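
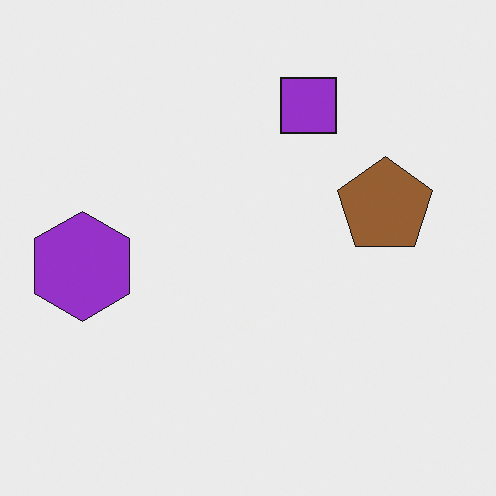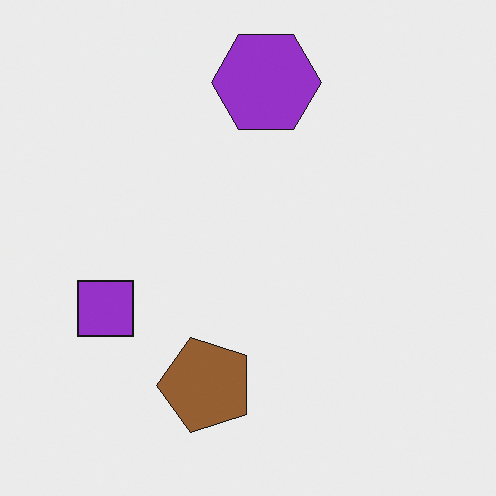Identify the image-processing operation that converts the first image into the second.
The second image is the first transposed (reflected across the top-left ↔ bottom-right diagonal).

Shapes have swapped their row and column positions — what was in the top-right is now in the bottom-left — a diagonal reflection.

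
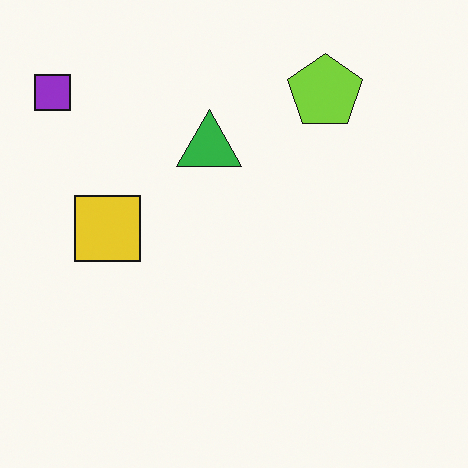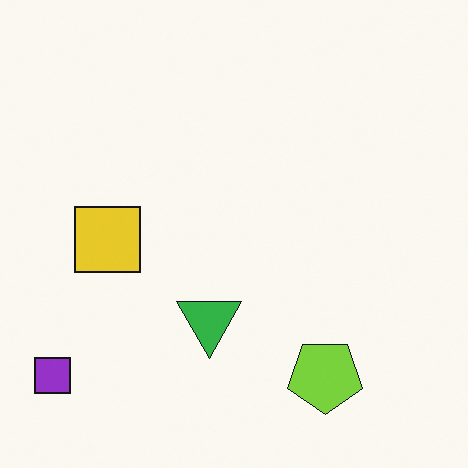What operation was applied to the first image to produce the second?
The transformation is: flipped vertically (top ↔ bottom).

The purple square is in the top-left of the first image and the bottom-left of the second — shapes on opposite sides of the horizontal midline have swapped in a mirror flip.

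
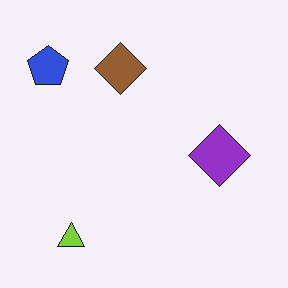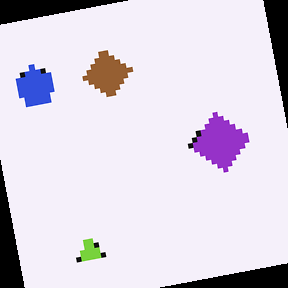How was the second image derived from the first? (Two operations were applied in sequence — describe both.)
The image was mildly pixelated, then rotated counter-clockwise by a slight angle.

Shapes are reduced to large square blocks; fine edges and outlines are lost — a downscale-then-upscale (mosaic) effect. Every shape is tilted by the same angle and the image corners show triangular fill wedges — a whole-image rotation by a non-right angle.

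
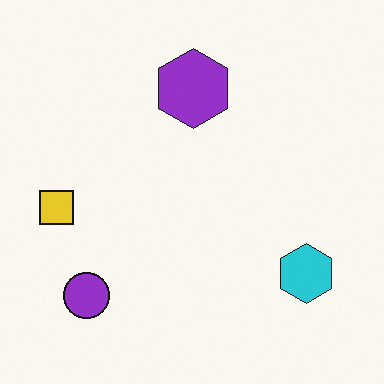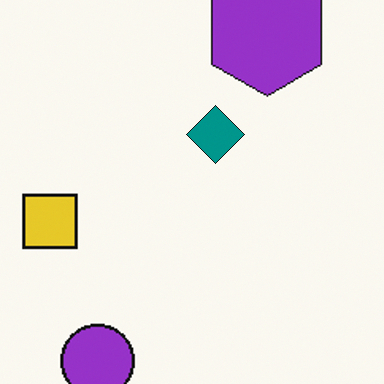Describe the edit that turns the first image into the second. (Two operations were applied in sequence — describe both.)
This is the original image cropped slightly and scaled back up, then overlaid with an additional teal diamond.

The visible shapes are larger and the field of view is narrower; shapes near the original edges may be partly or wholly outside the frame — a crop-and-rescale. A teal diamond appears in the second image that is absent from the first.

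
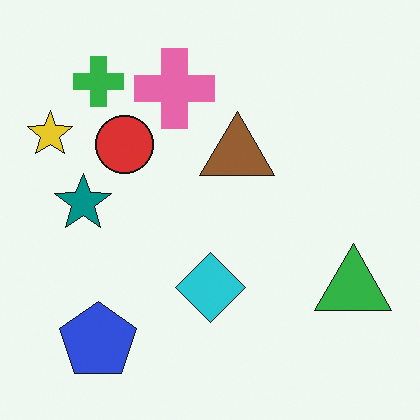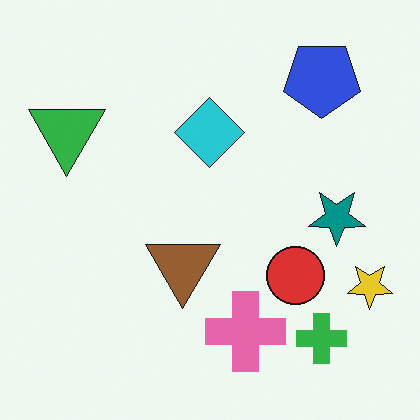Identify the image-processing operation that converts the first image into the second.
The second image is the first rotated 180°.

The yellow star sits in the top-left of the first image and the bottom-right of the second — consistent with a whole-image 180° rotation.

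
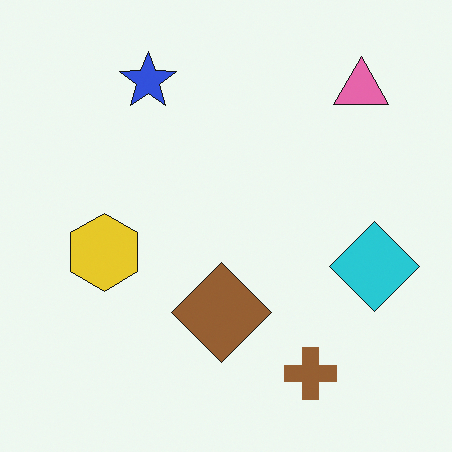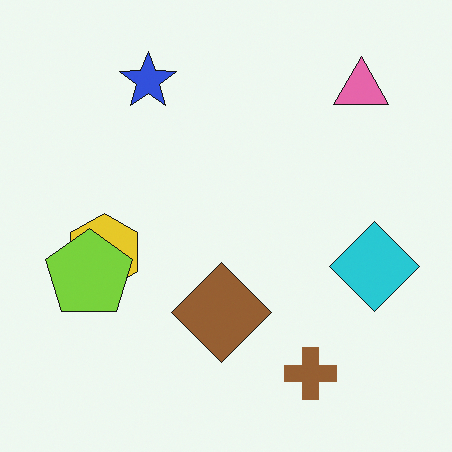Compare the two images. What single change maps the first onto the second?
It was overlaid with an additional lime pentagon.

A lime pentagon appears in the second image that is absent from the first.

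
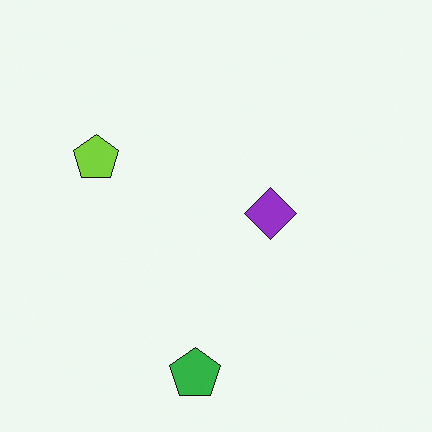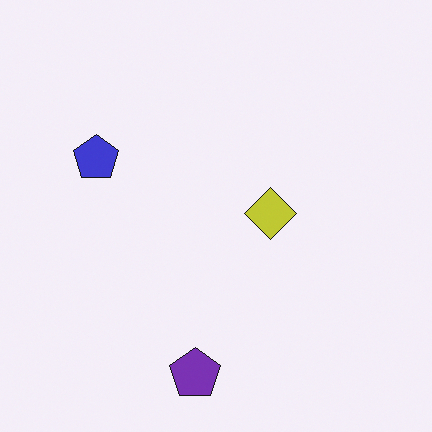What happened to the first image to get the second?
The transformation is: hue-shifted through roughly a third of the color wheel.

Every shape's color has rotated by the same amount around the hue wheel — a uniform hue shift.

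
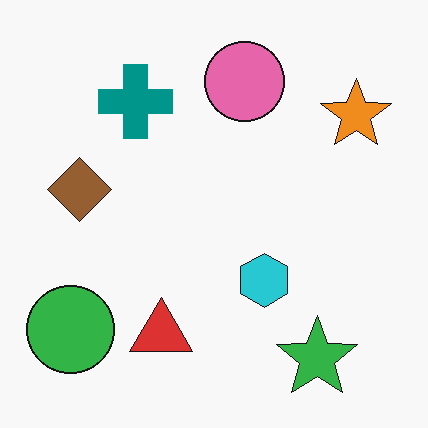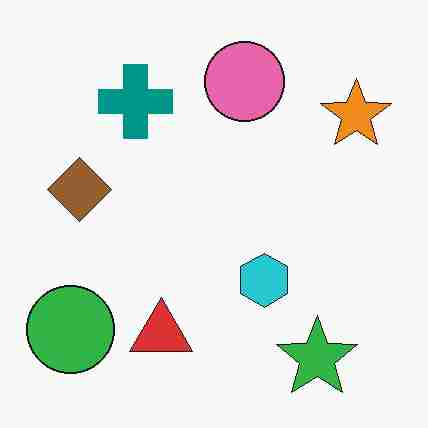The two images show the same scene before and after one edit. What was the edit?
This is the original image degraded with heavy JPEG compression.

Blocky 8×8 compression artifacts appear around shape edges and the flat background shows ringing — characteristic JPEG degradation.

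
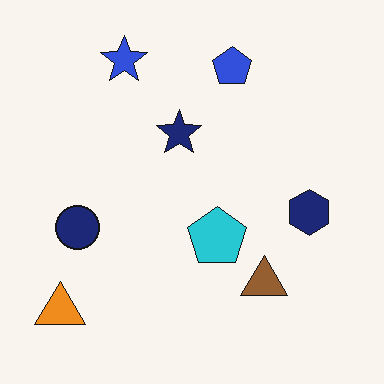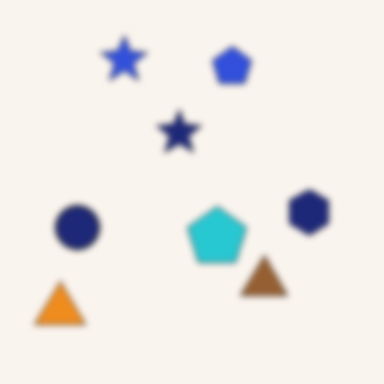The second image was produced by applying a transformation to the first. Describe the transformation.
The image was moderately blurred.

Shape edges and outlines are uniformly softened across the whole image.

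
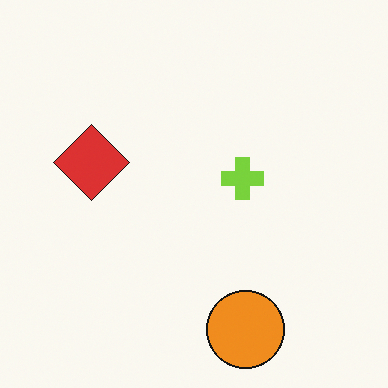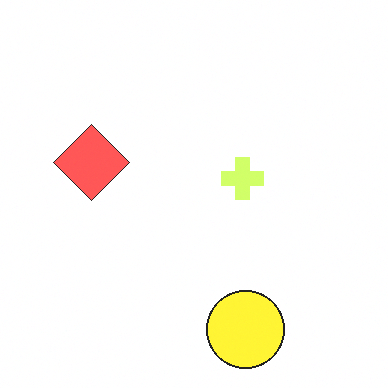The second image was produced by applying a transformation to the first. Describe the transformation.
The transformation is: noticeably brightened.

Every pixel — background and shapes alike — is uniformly brightened.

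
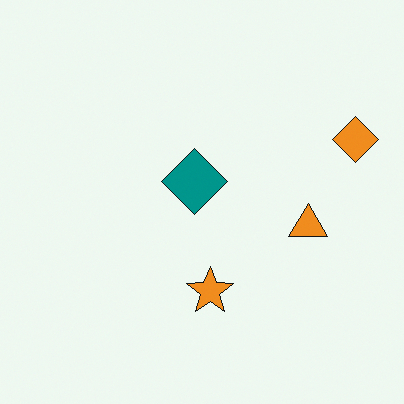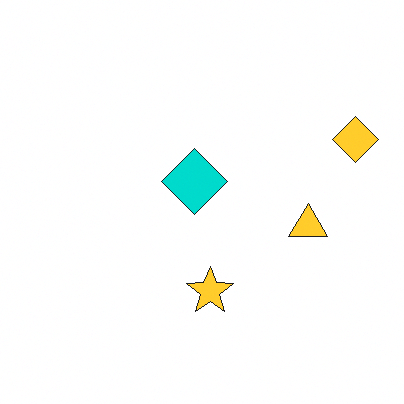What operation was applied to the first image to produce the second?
This is the original image noticeably brightened.

Every pixel — background and shapes alike — is uniformly brightened.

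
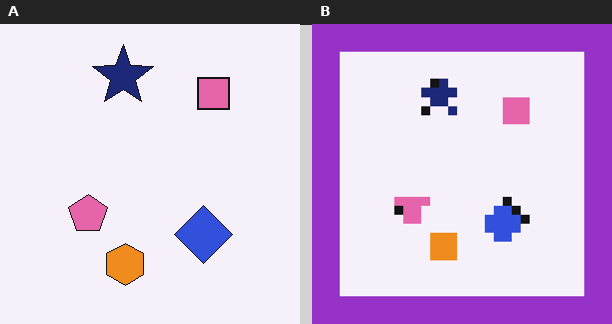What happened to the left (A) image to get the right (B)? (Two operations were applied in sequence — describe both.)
The right (B) image is the left (A) coarsely pixelated, then framed with a purple border.

Shapes are reduced to large square blocks; fine edges and outlines are lost — a downscale-then-upscale (mosaic) effect. A solid purple frame runs around the edge of the right (B) image, with the content slightly shrunk inside it.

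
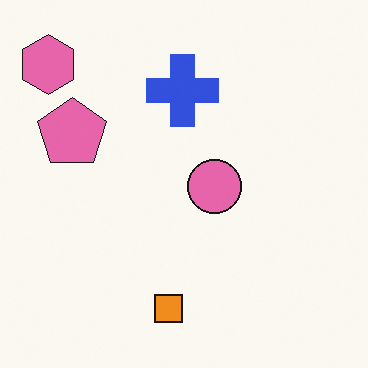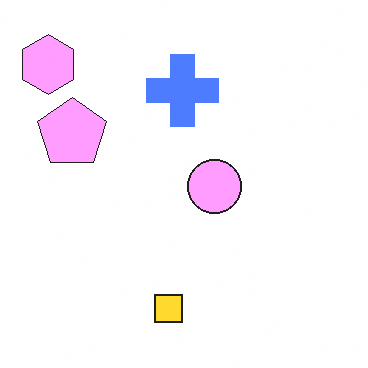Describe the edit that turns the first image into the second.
It was brightened a lot.

Every pixel — background and shapes alike — is uniformly brightened.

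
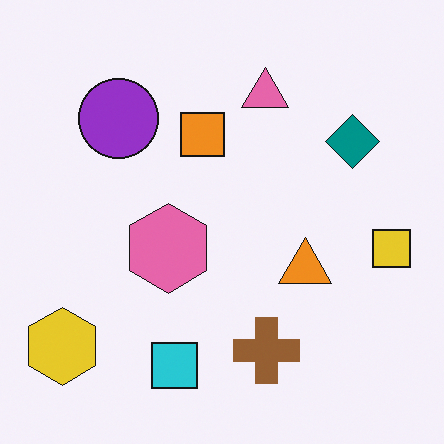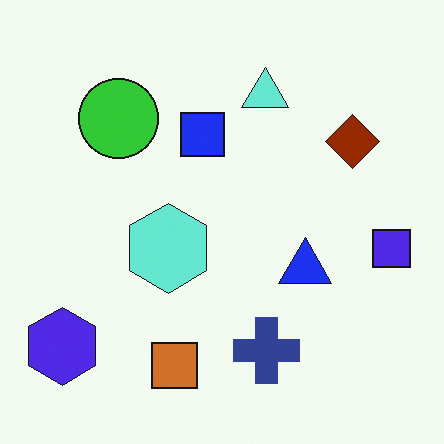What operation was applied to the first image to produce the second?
This is the original image hue-shifted by a large amount.

Every shape's color has rotated by the same amount around the hue wheel — a uniform hue shift.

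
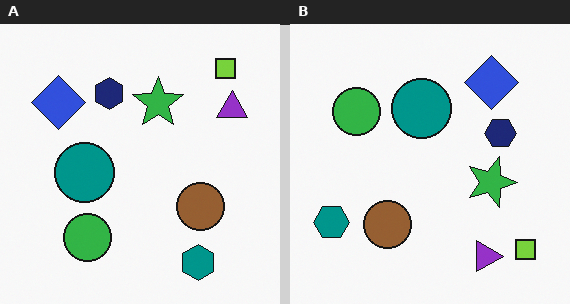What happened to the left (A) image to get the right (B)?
The right (B) image is the left (A) rotated 90° clockwise.

The lime square sits in the top-right of the left (A) image and the bottom-right of the right (B) — consistent with a whole-image 90° clockwise rotation.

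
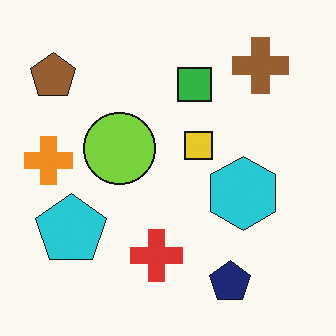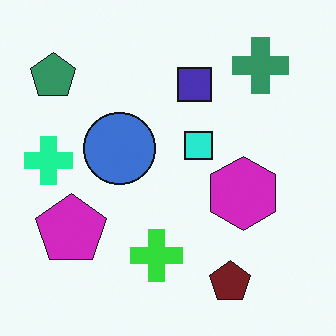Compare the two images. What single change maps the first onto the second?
The image was hue-shifted through roughly a third of the color wheel.

Every shape's color has rotated by the same amount around the hue wheel — a uniform hue shift.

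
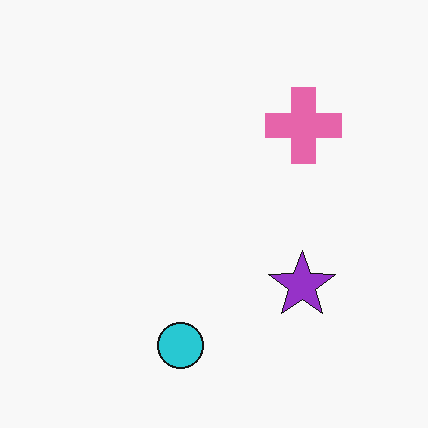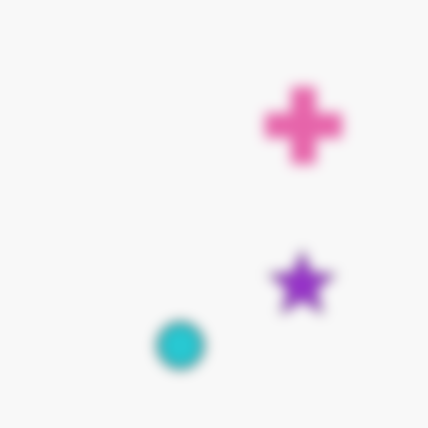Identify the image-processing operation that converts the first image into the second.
This is the original image strongly gaussian-blurred.

Shape edges and outlines are uniformly softened across the whole image.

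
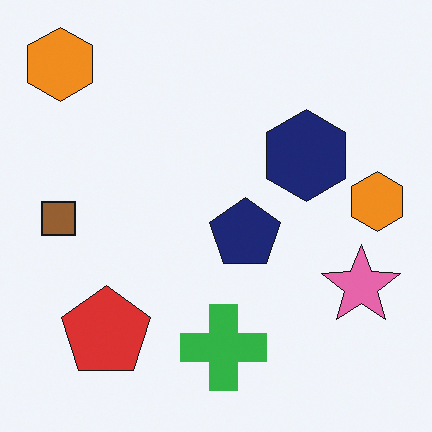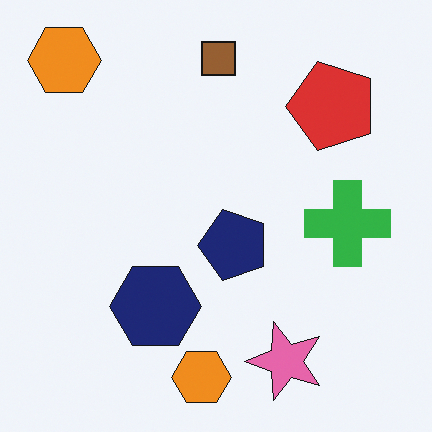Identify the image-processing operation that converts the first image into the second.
This is the original image transposed (reflected across the top-left ↔ bottom-right diagonal).

Shapes have swapped their row and column positions — what was in the top-right is now in the bottom-left — a diagonal reflection.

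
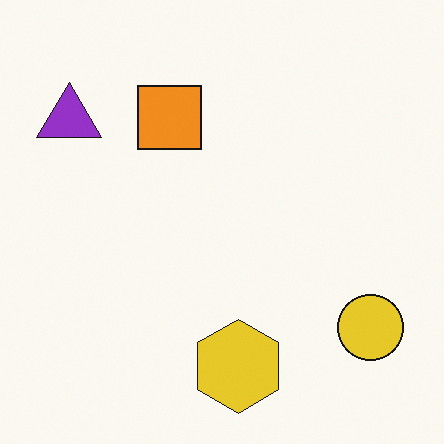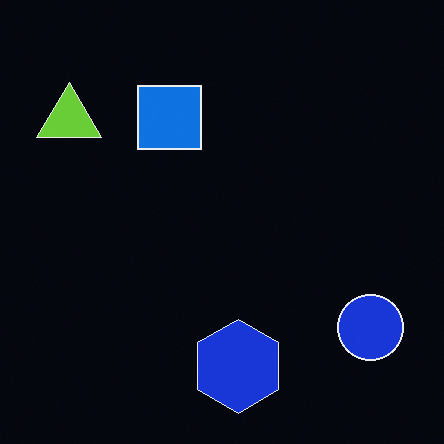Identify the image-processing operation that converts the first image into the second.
The transformation is: color-inverted (negative).

The light background has become dark and every shape's color is its complement — a photographic negative.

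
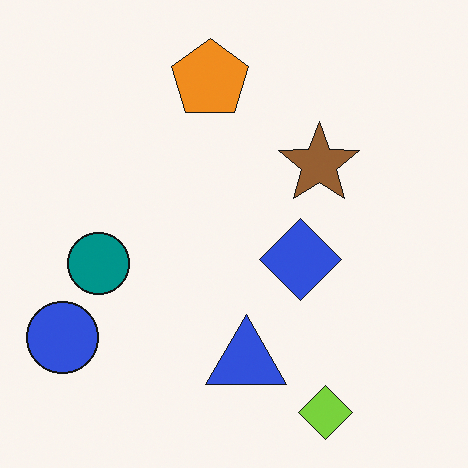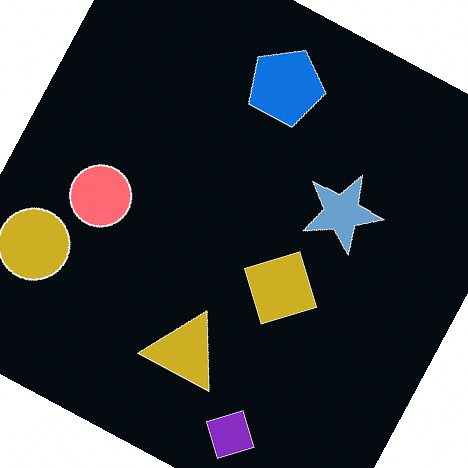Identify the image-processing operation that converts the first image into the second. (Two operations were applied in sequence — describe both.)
Rotated clockwise by a moderate amount, then color-inverted (negative).

Every shape is tilted by the same angle and the image corners show triangular fill wedges — a whole-image rotation by a non-right angle. The light background has become dark and every shape's color is its complement — a photographic negative.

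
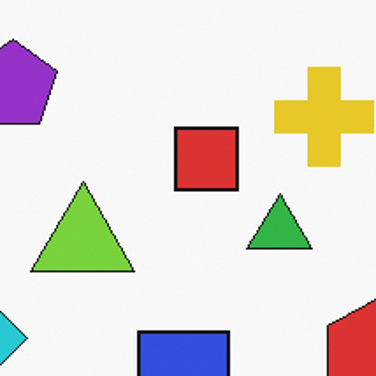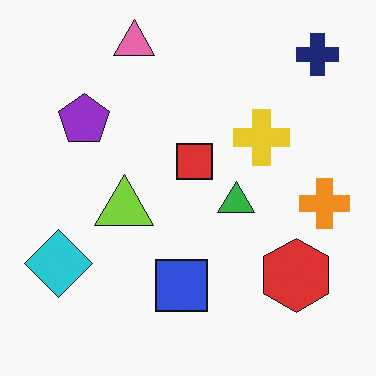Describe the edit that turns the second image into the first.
It was cropped to a noticeably smaller region and rescaled.

The visible shapes are larger and the field of view is narrower; shapes near the original edges may be partly or wholly outside the frame — a crop-and-rescale.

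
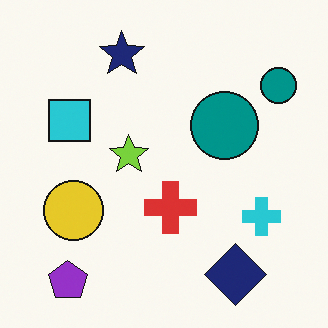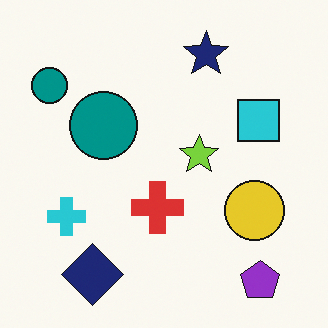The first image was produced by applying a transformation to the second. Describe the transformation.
This is the original image flipped horizontally (left ↔ right).

The cyan cross is in the left of the second image and the right of the first — shapes on opposite sides of the vertical midline have swapped in a mirror flip.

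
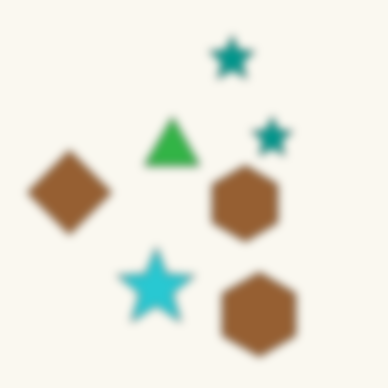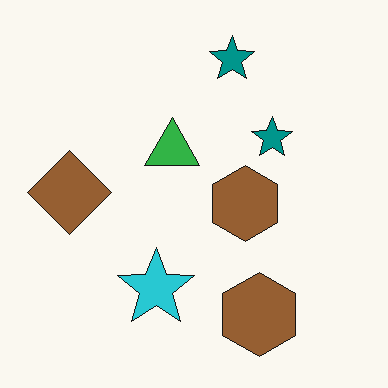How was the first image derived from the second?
The first image is the second noticeably gaussian-blurred.

Shape edges and outlines are uniformly softened across the whole image.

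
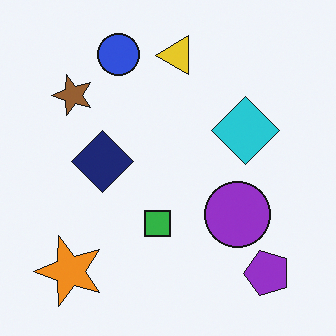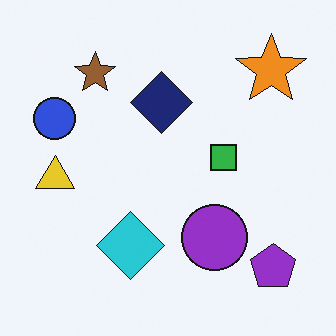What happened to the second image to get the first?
Transposed (reflected across the top-left ↔ bottom-right diagonal).

Shapes have swapped their row and column positions — what was in the top-right is now in the bottom-left — a diagonal reflection.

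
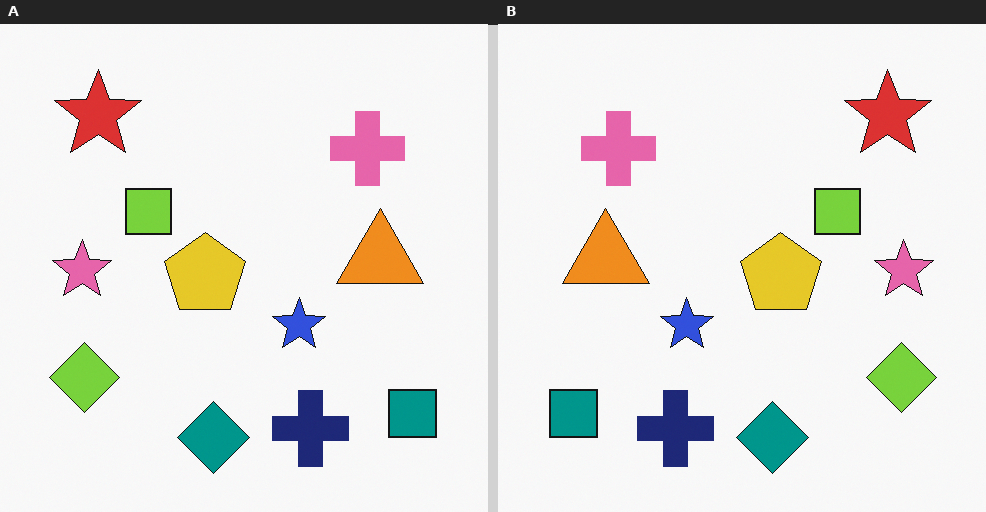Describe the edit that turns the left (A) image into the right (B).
The image was flipped horizontally (left ↔ right).

The teal square is in the bottom-right of the left (A) image and the bottom-left of the right (B) — shapes on opposite sides of the vertical midline have swapped in a mirror flip.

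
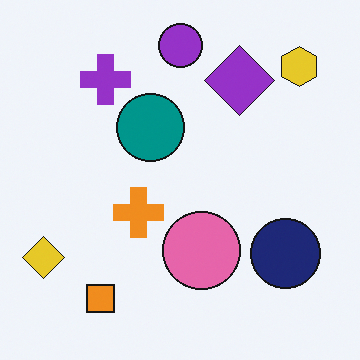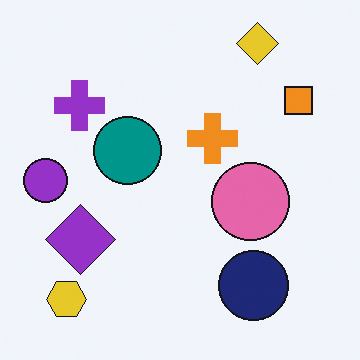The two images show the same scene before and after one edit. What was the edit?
The second image is the first transposed (reflected across the top-left ↔ bottom-right diagonal).

Shapes have swapped their row and column positions — what was in the top-right is now in the bottom-left — a diagonal reflection.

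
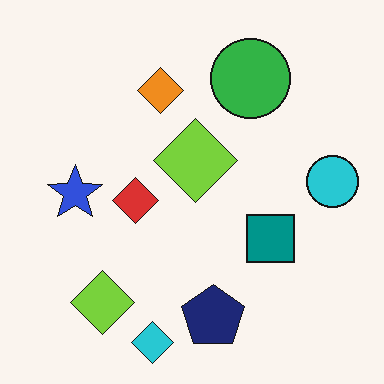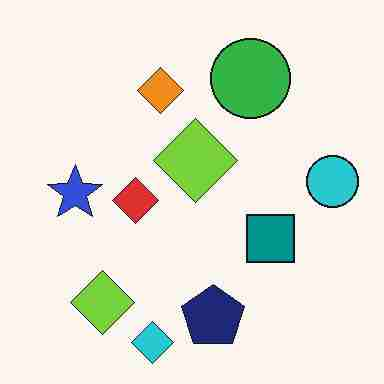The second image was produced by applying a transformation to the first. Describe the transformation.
The image was heavily JPEG-compressed with obvious blocking artifacts.

Blocky 8×8 compression artifacts appear around shape edges and the flat background shows ringing — characteristic JPEG degradation.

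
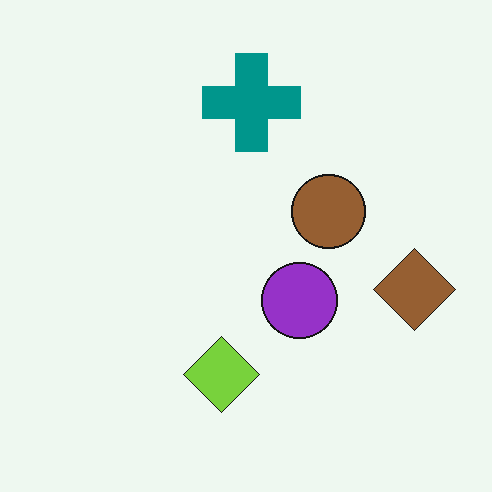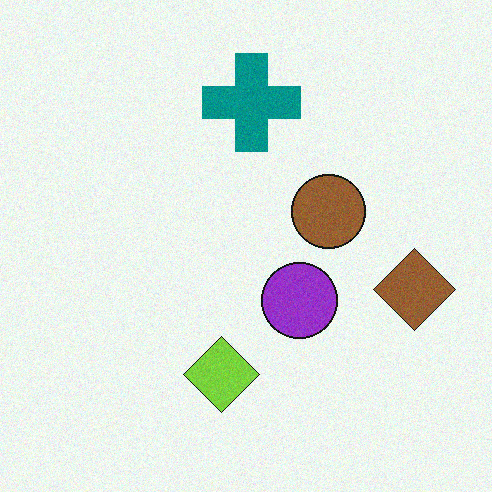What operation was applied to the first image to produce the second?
The transformation is: degraded with subtle gaussian noise.

Random speckle covers the whole image, including the flat background.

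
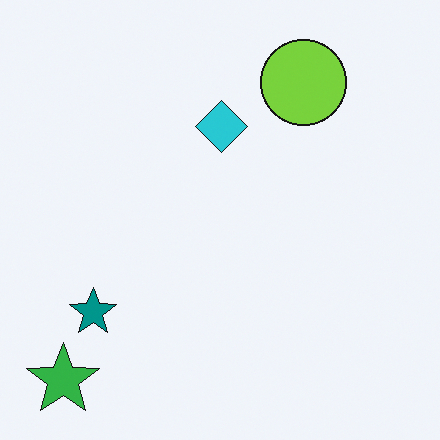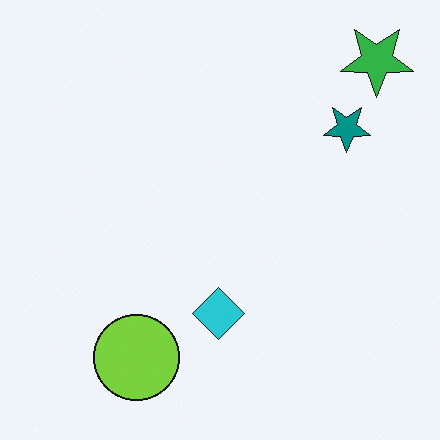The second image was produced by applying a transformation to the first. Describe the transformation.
The second image is the first rotated 180°.

The green star sits in the bottom-left of the first image and the top-right of the second — consistent with a whole-image 180° rotation.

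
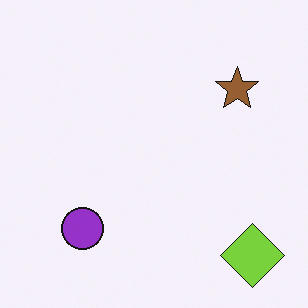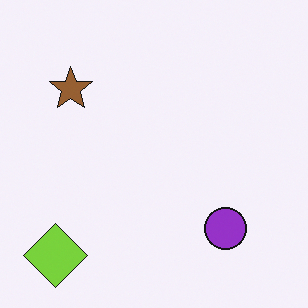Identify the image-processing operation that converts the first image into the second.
This is the original image flipped horizontally (left ↔ right).

The lime diamond is in the bottom-right of the first image and the bottom-left of the second — shapes on opposite sides of the vertical midline have swapped in a mirror flip.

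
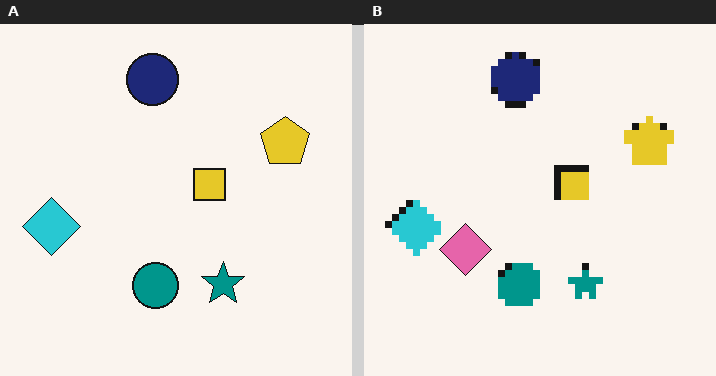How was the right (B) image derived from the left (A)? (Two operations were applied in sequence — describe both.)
This is the original image pixelated into visible square blocks, then overlaid with an additional pink diamond.

Shapes are reduced to large square blocks; fine edges and outlines are lost — a downscale-then-upscale (mosaic) effect. A pink diamond appears in the right (B) image that is absent from the left (A).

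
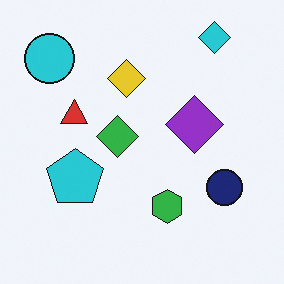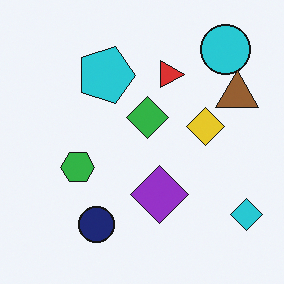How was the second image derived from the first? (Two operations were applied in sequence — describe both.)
This is the original image rotated 90° clockwise, then overlaid with an additional brown triangle.

The cyan diamond sits in the top-right of the first image and the bottom-right of the second — consistent with a whole-image 90° clockwise rotation. A brown triangle appears in the second image that is absent from the first.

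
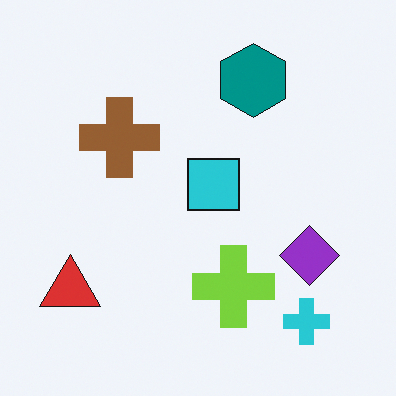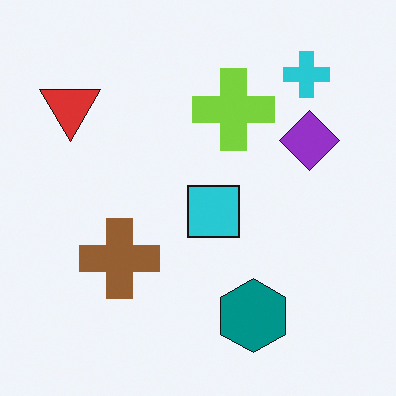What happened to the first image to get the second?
This is the original image flipped vertically (top ↔ bottom).

The cyan cross is in the bottom-right of the first image and the top-right of the second — shapes on opposite sides of the horizontal midline have swapped in a mirror flip.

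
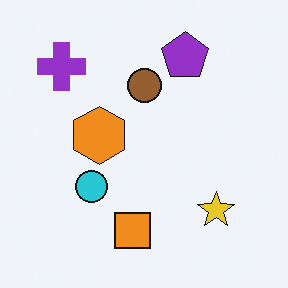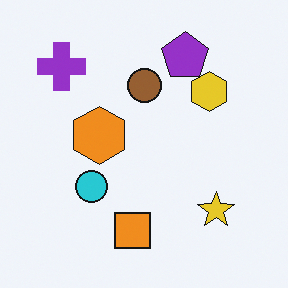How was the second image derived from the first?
Overlaid with an additional yellow hexagon.

A yellow hexagon appears in the second image that is absent from the first.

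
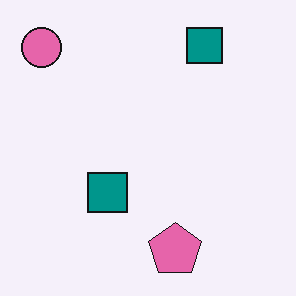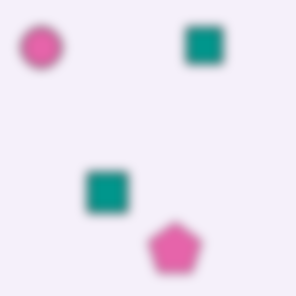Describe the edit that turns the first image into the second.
The image was strongly gaussian-blurred.

Shape edges and outlines are uniformly softened across the whole image.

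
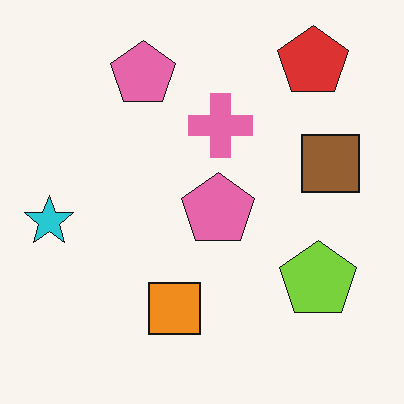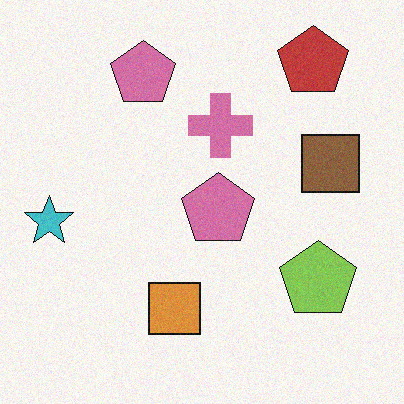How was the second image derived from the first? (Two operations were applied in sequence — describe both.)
It was slightly desaturated, then degraded with subtle gaussian noise.

All colors are more muted and greyish — a global saturation change. Random speckle covers the whole image, including the flat background.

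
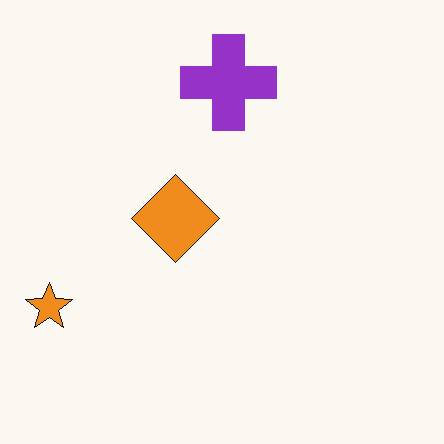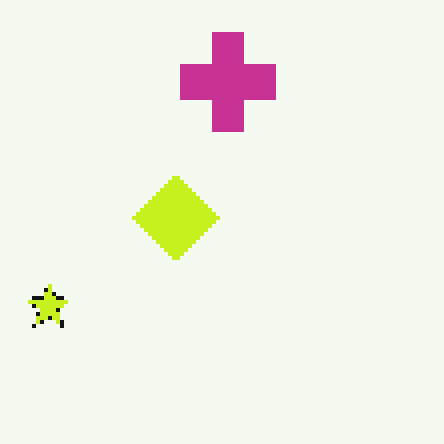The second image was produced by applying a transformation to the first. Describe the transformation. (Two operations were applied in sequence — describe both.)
Hue-shifted slightly, then mildly pixelated.

Every shape's color has rotated by the same amount around the hue wheel — a uniform hue shift. Shapes are reduced to large square blocks; fine edges and outlines are lost — a downscale-then-upscale (mosaic) effect.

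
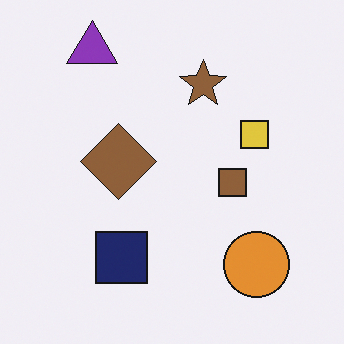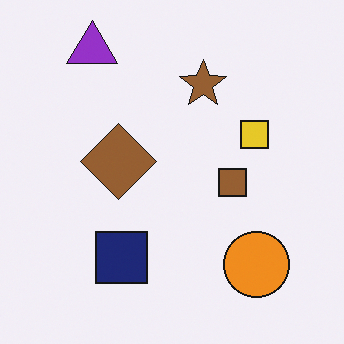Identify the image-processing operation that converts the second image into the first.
Slightly desaturated.

All colors are more muted and greyish — a global saturation change.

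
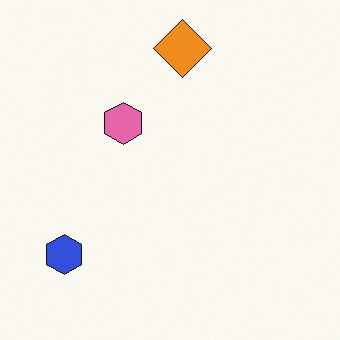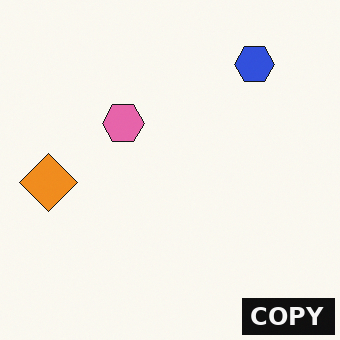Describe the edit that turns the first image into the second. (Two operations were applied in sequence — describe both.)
Transposed (reflected across the top-left ↔ bottom-right diagonal), then watermarked with the text "COPY" in the lower-right corner.

Shapes have swapped their row and column positions — what was in the top-right is now in the bottom-left — a diagonal reflection. A dark label reading "COPY" appears in the lower-right corner.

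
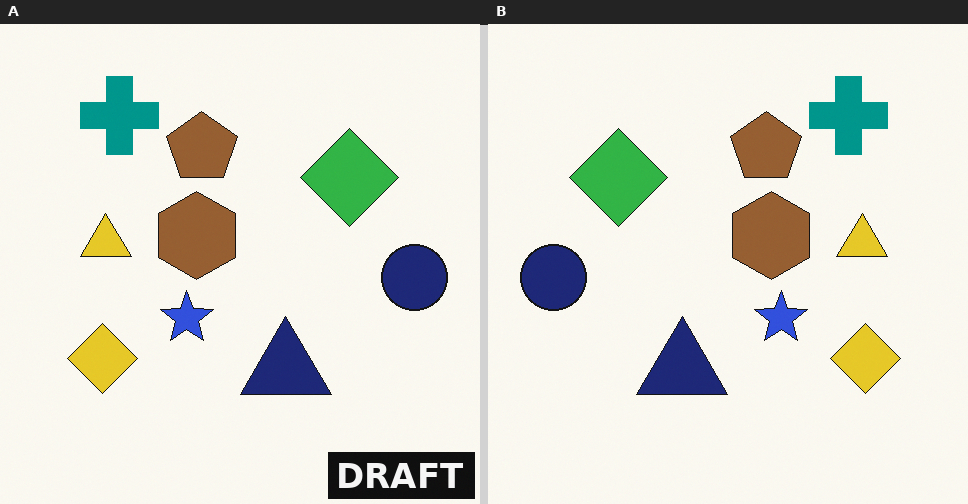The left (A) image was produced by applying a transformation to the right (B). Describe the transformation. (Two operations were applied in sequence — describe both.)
It was flipped horizontally (left ↔ right), then watermarked with the text "DRAFT" in the lower-right corner.

The navy circle is in the left of the right (B) image and the right of the left (A) — shapes on opposite sides of the vertical midline have swapped in a mirror flip. A dark label reading "DRAFT" appears in the lower-right corner.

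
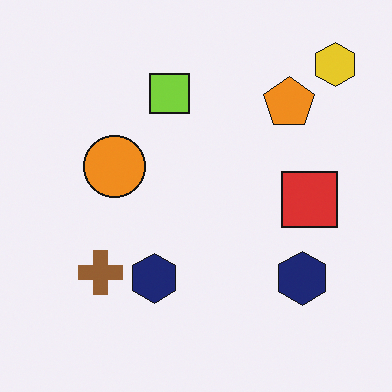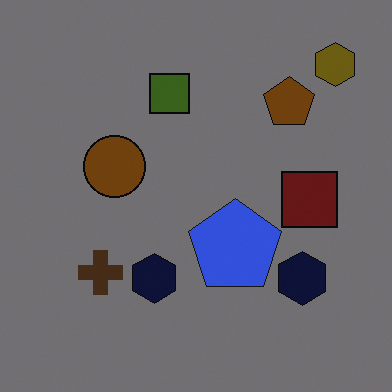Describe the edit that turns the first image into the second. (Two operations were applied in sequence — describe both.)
The second image is the first substantially darkened, then overlaid with an additional blue pentagon.

Every pixel — background and shapes alike — is uniformly darkened. A blue pentagon appears in the second image that is absent from the first.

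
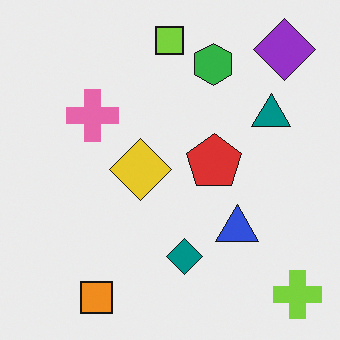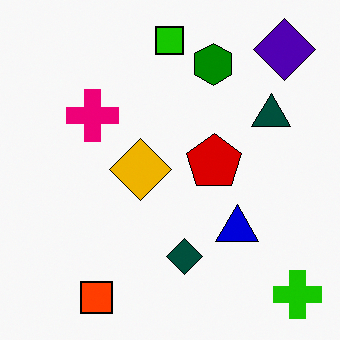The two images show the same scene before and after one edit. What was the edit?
Given much higher contrast.

Tones are pushed away from mid-grey across the whole image — a global contrast change.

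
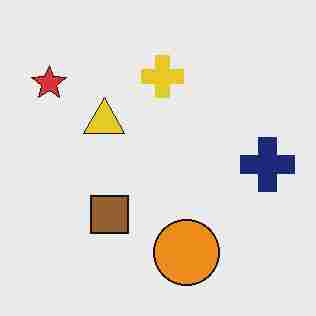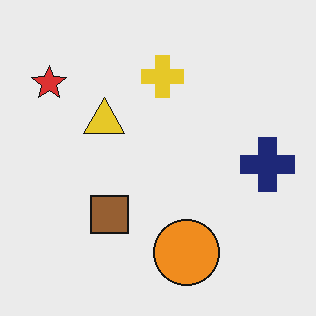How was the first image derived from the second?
The transformation is: heavily JPEG-compressed with obvious blocking artifacts.

Blocky 8×8 compression artifacts appear around shape edges and the flat background shows ringing — characteristic JPEG degradation.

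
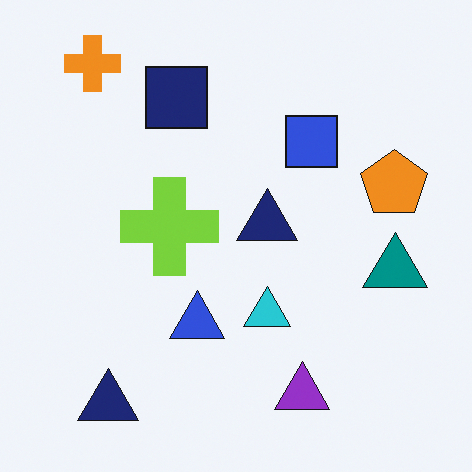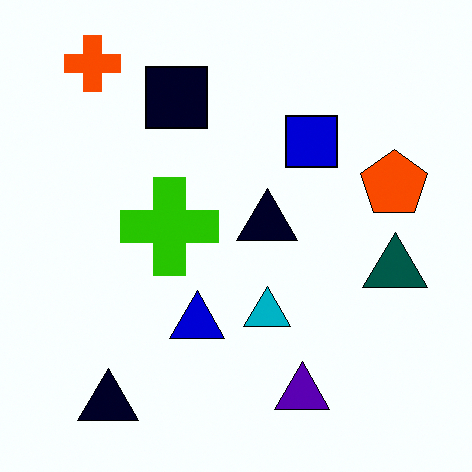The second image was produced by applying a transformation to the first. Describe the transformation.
Boosted in contrast.

Tones are pushed away from mid-grey across the whole image — a global contrast change.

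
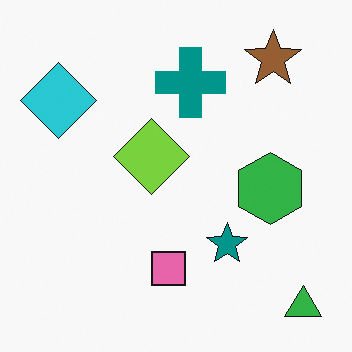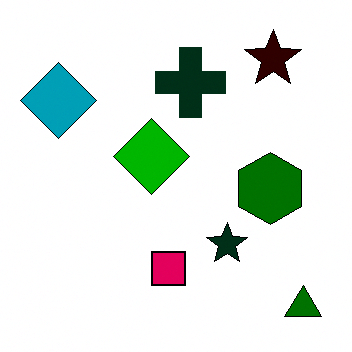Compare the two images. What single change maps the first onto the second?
The second image is the first given much higher contrast.

Tones are pushed away from mid-grey across the whole image — a global contrast change.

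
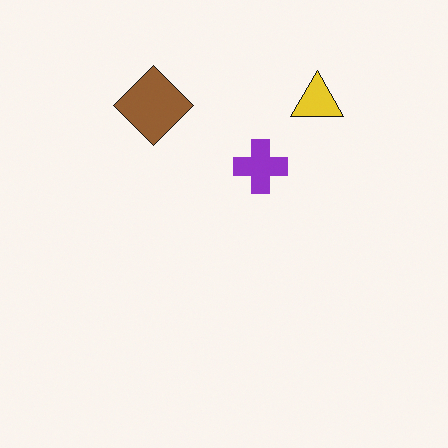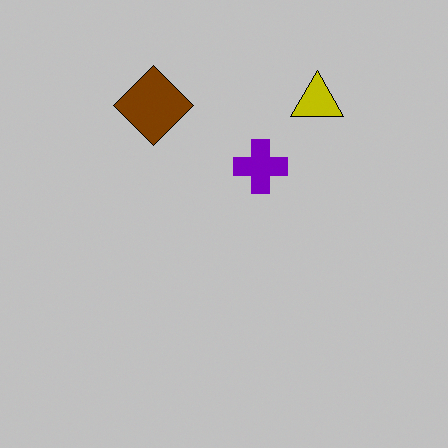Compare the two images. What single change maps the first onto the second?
This is the original image heavily posterized to just a handful of flat colors.

Each flat color has snapped to a coarser quantized level — most visibly, the near-white background has dropped to a flat grey.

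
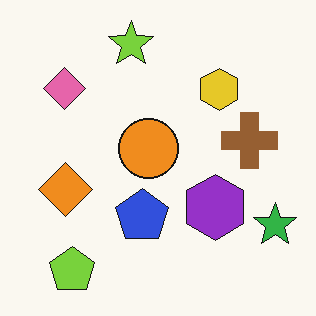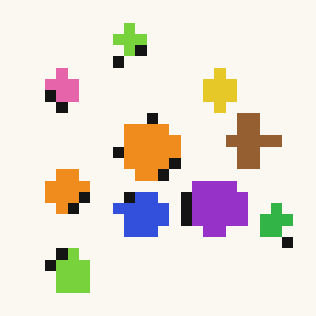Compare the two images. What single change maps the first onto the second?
Coarsely pixelated.

Shapes are reduced to large square blocks; fine edges and outlines are lost — a downscale-then-upscale (mosaic) effect.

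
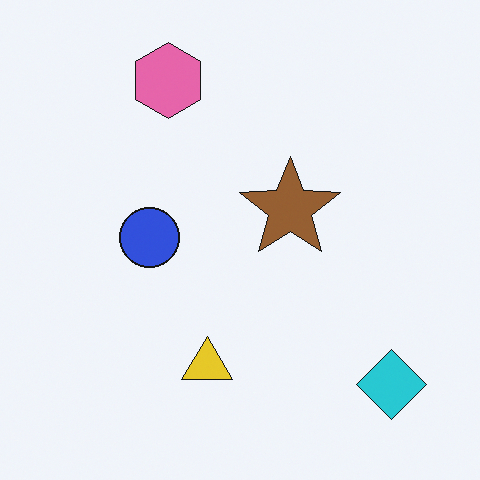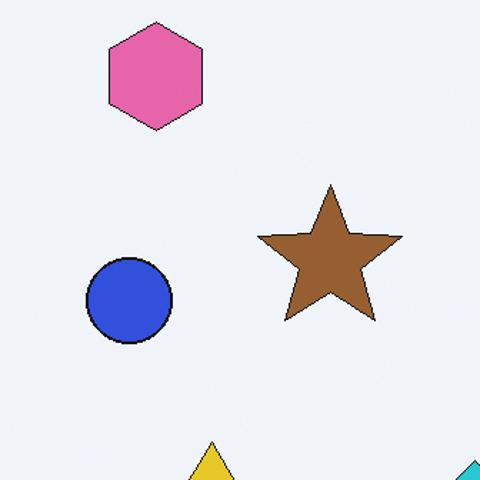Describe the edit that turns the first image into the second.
Cropped to a modestly smaller region and rescaled.

The visible shapes are larger and the field of view is narrower; shapes near the original edges may be partly or wholly outside the frame — a crop-and-rescale.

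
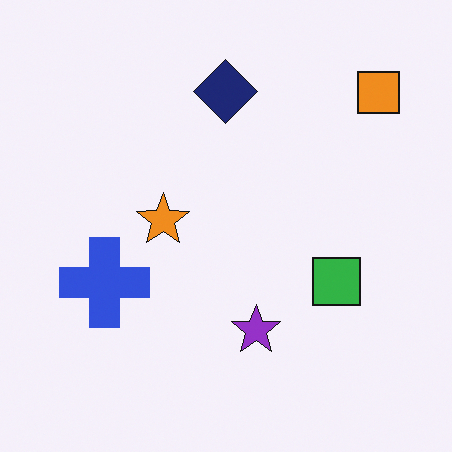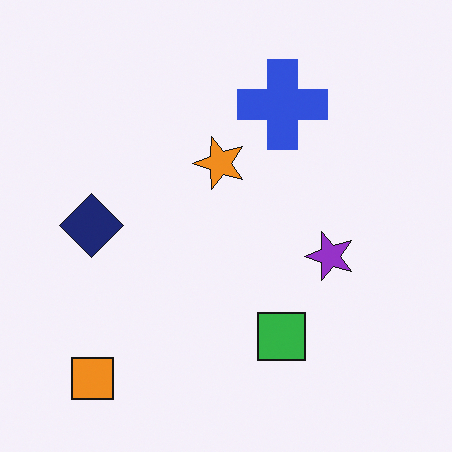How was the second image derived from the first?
The transformation is: transposed (reflected across the top-left ↔ bottom-right diagonal).

Shapes have swapped their row and column positions — what was in the top-right is now in the bottom-left — a diagonal reflection.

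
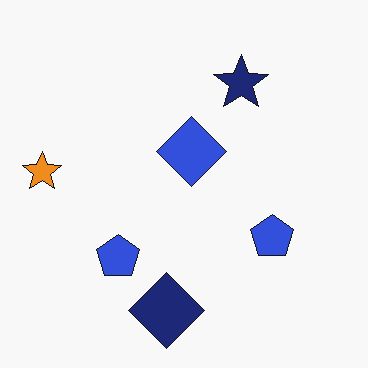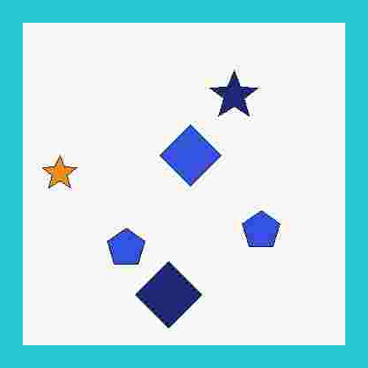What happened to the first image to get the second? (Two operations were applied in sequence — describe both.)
It was degraded with heavy JPEG compression, then framed with a cyan border.

Blocky 8×8 compression artifacts appear around shape edges and the flat background shows ringing — characteristic JPEG degradation. A solid cyan frame runs around the edge of the second image, with the content slightly shrunk inside it.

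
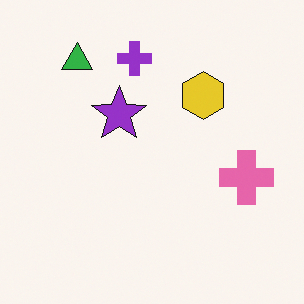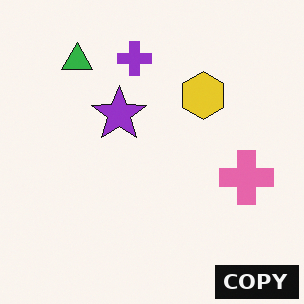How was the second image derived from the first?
This is the original image watermarked with the text "COPY" in the lower-right corner.

A dark label reading "COPY" appears in the lower-right corner.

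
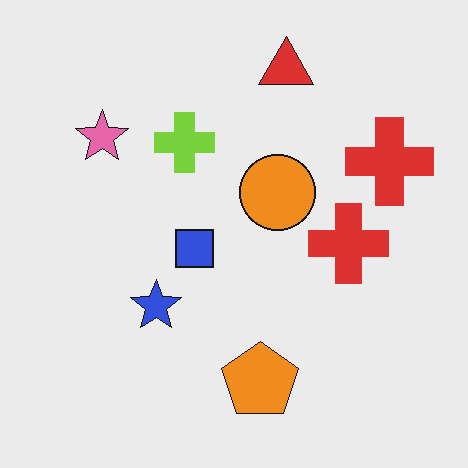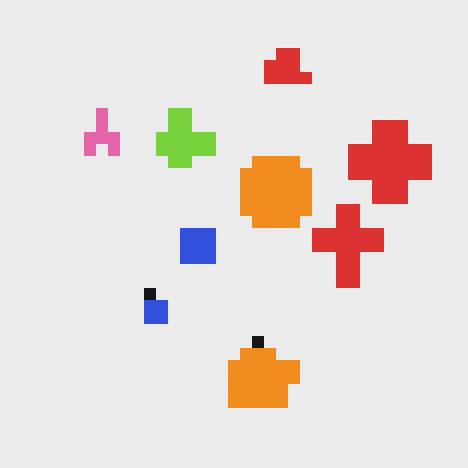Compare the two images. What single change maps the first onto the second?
It was heavily pixelated into large blocks.

Shapes are reduced to large square blocks; fine edges and outlines are lost — a downscale-then-upscale (mosaic) effect.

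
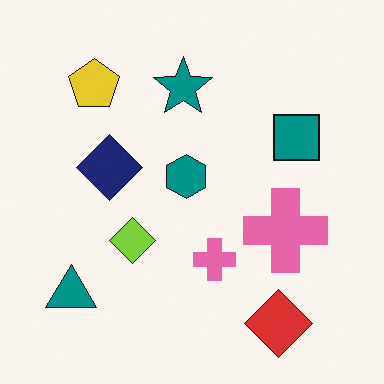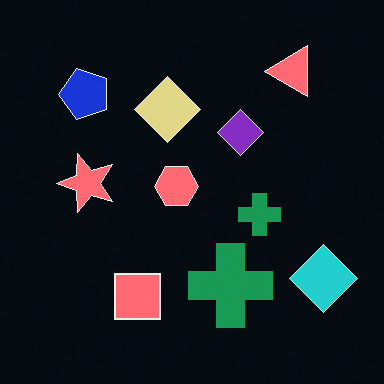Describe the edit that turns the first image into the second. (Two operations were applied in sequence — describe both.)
It was color-inverted (negative), then transposed (reflected across the top-left ↔ bottom-right diagonal).

The light background has become dark and every shape's color is its complement — a photographic negative. Shapes have swapped their row and column positions — what was in the top-right is now in the bottom-left — a diagonal reflection.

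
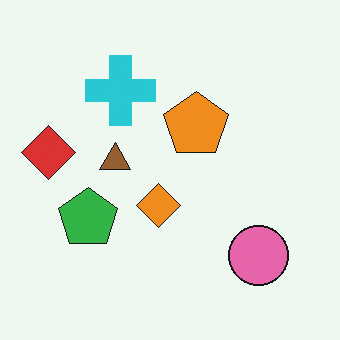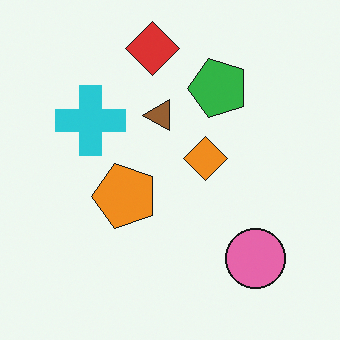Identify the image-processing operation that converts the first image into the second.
The second image is the first transposed (reflected across the top-left ↔ bottom-right diagonal).

Shapes have swapped their row and column positions — what was in the top-right is now in the bottom-left — a diagonal reflection.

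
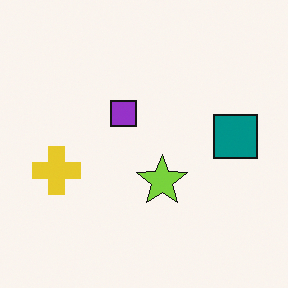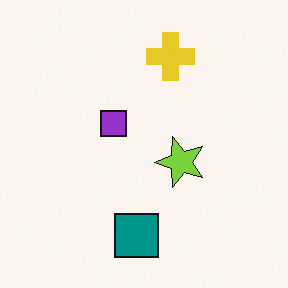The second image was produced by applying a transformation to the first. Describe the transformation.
The transformation is: transposed (reflected across the top-left ↔ bottom-right diagonal).

Shapes have swapped their row and column positions — what was in the top-right is now in the bottom-left — a diagonal reflection.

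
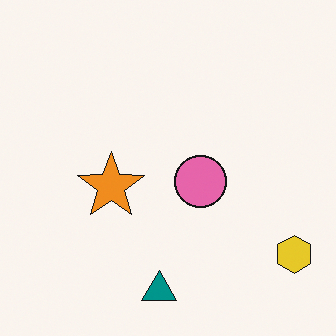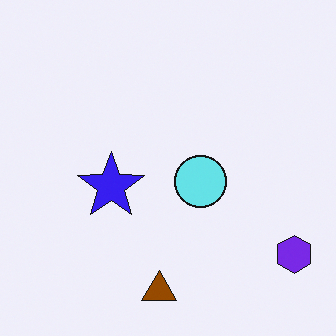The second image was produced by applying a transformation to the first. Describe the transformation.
The transformation is: hue-shifted by a large amount.

Every shape's color has rotated by the same amount around the hue wheel — a uniform hue shift.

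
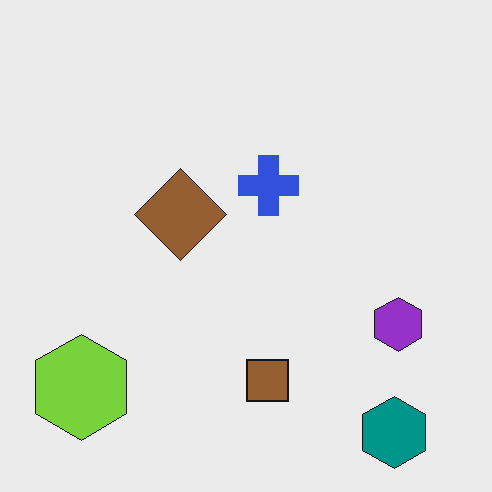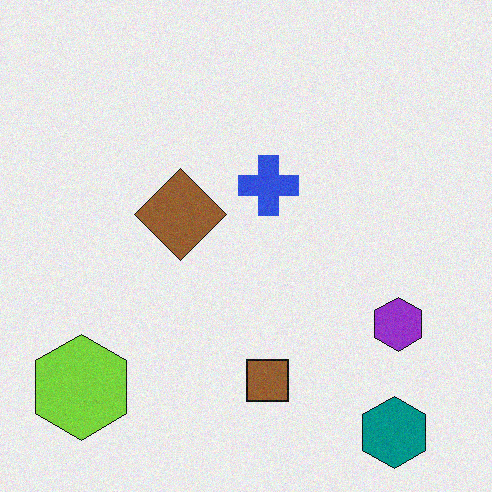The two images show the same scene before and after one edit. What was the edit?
Degraded with light additive noise.

Random speckle covers the whole image, including the flat background.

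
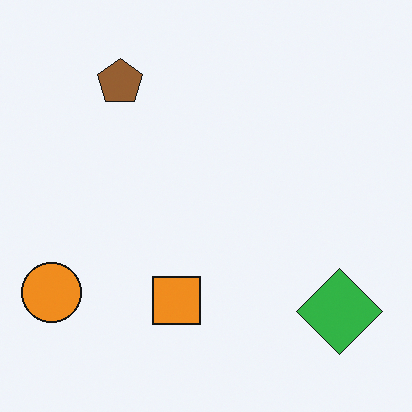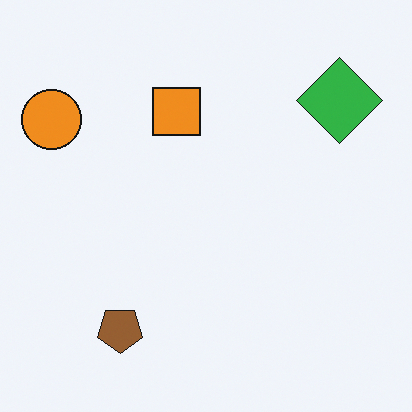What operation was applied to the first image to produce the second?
It was flipped vertically (top ↔ bottom).

The brown pentagon is in the top-left of the first image and the bottom-left of the second — shapes on opposite sides of the horizontal midline have swapped in a mirror flip.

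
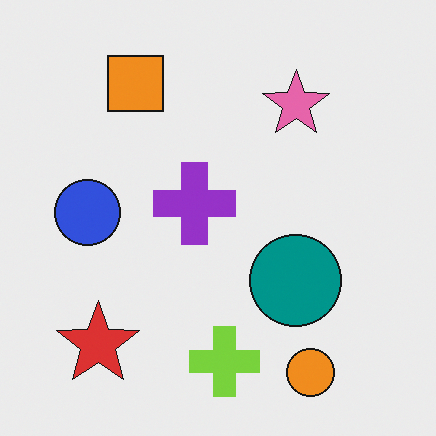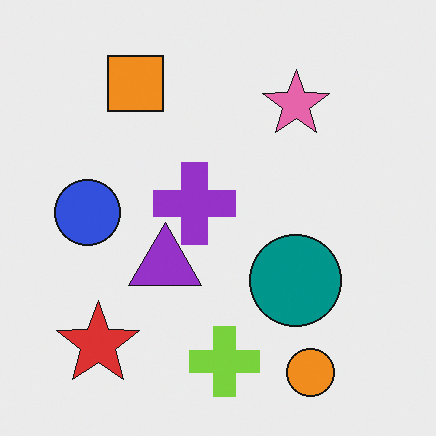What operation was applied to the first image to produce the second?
The second image is the first overlaid with an additional purple triangle.

A purple triangle appears in the second image that is absent from the first.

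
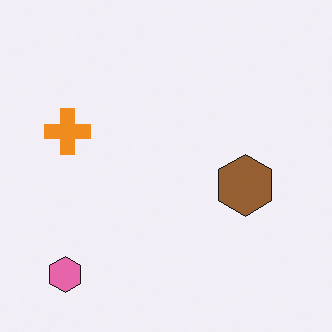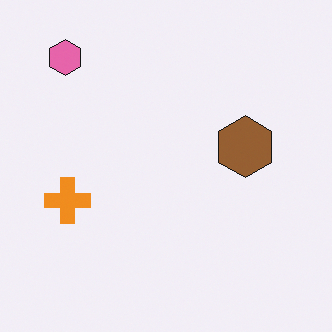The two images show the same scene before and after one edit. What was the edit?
This is the original image flipped vertically (top ↔ bottom).

The pink hexagon is in the bottom-left of the first image and the top-left of the second — shapes on opposite sides of the horizontal midline have swapped in a mirror flip.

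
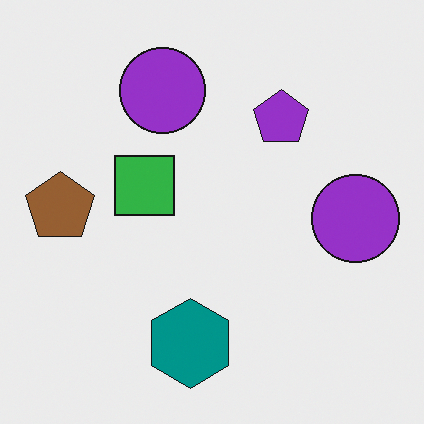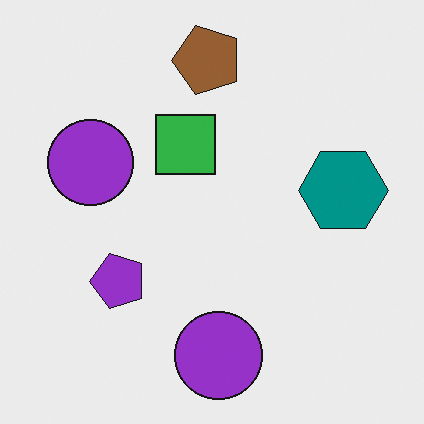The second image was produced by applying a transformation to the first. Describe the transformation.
The image was transposed (reflected across the top-left ↔ bottom-right diagonal).

Shapes have swapped their row and column positions — what was in the top-right is now in the bottom-left — a diagonal reflection.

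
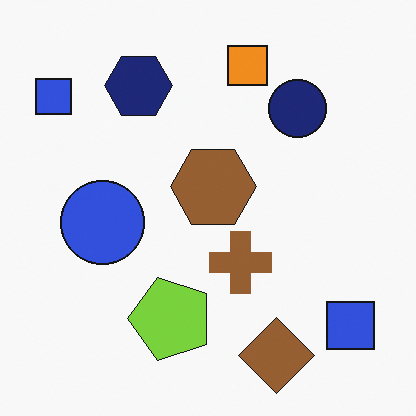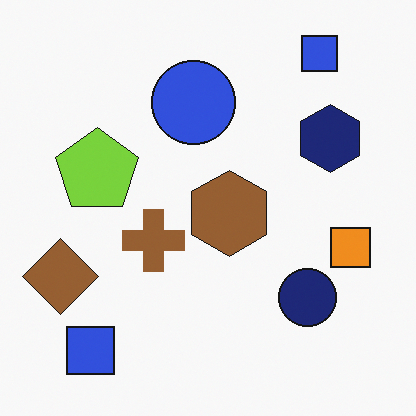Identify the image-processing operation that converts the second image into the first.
The transformation is: rotated 90° counter-clockwise.

The brown diamond sits in the left of the second image and the bottom of the first — consistent with a whole-image 90° counter-clockwise rotation.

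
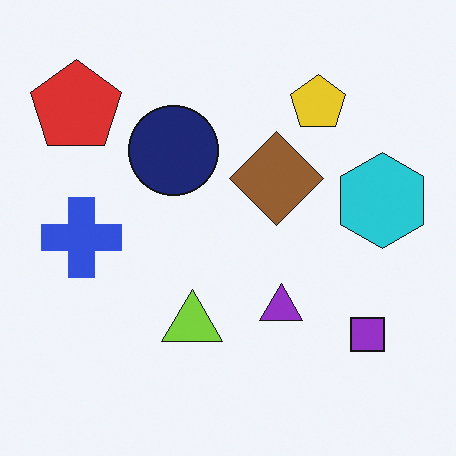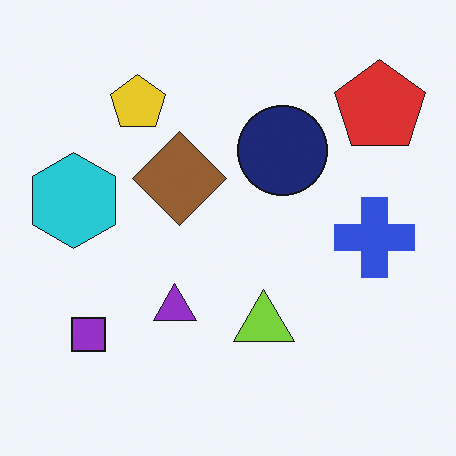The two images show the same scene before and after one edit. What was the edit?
The transformation is: flipped horizontally (left ↔ right).

The cyan hexagon is in the right of the first image and the left of the second — shapes on opposite sides of the vertical midline have swapped in a mirror flip.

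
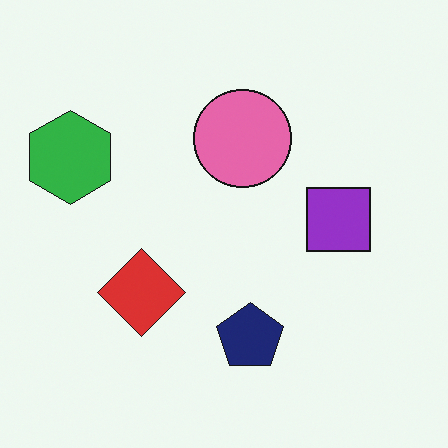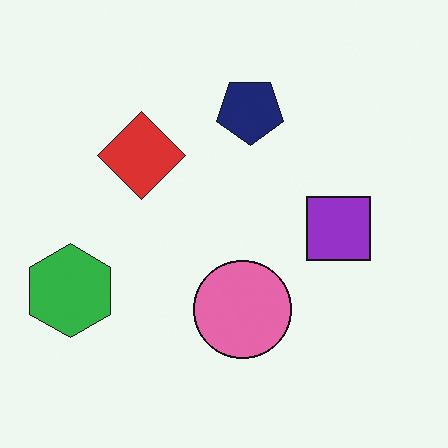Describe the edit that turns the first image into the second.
The image was flipped vertically (top ↔ bottom).

The navy pentagon is in the bottom of the first image and the top of the second — shapes on opposite sides of the horizontal midline have swapped in a mirror flip.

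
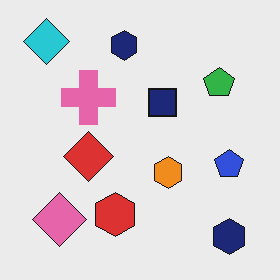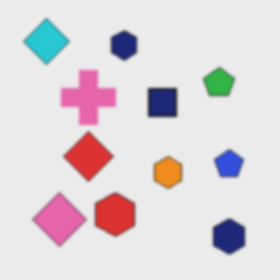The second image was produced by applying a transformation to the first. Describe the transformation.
It was lightly blurred.

Shape edges and outlines are uniformly softened across the whole image.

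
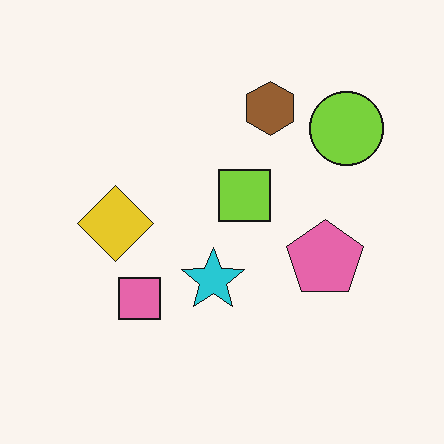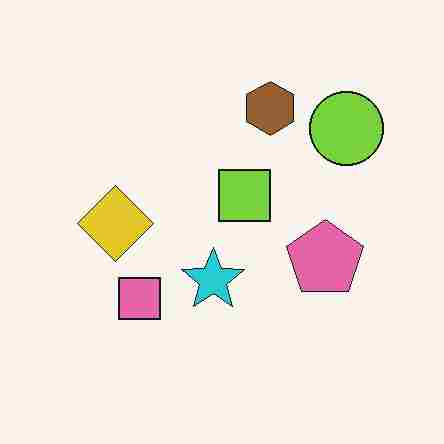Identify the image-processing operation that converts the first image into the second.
It was heavily JPEG-compressed with obvious blocking artifacts.

Blocky 8×8 compression artifacts appear around shape edges and the flat background shows ringing — characteristic JPEG degradation.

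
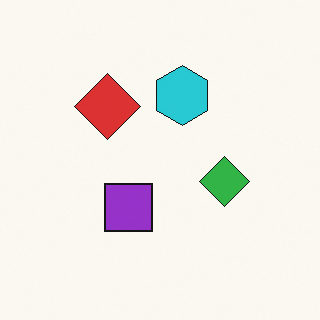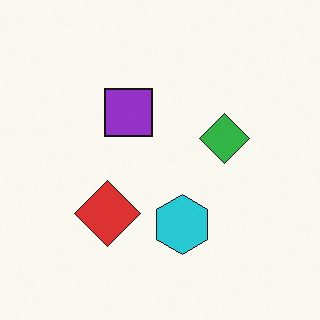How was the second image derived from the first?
The transformation is: flipped vertically (top ↔ bottom).

The cyan hexagon is in the top of the first image and the bottom of the second — shapes on opposite sides of the horizontal midline have swapped in a mirror flip.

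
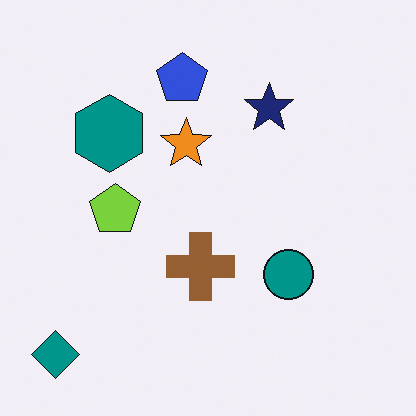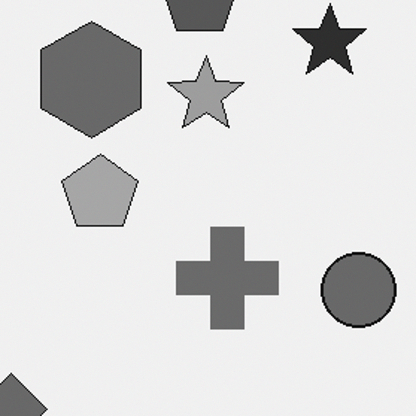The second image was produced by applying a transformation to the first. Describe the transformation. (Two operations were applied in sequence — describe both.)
Converted to grayscale, then cropped slightly and scaled back up.

All color is removed — every shape is now a shade of grey. The visible shapes are larger and the field of view is narrower; shapes near the original edges may be partly or wholly outside the frame — a crop-and-rescale.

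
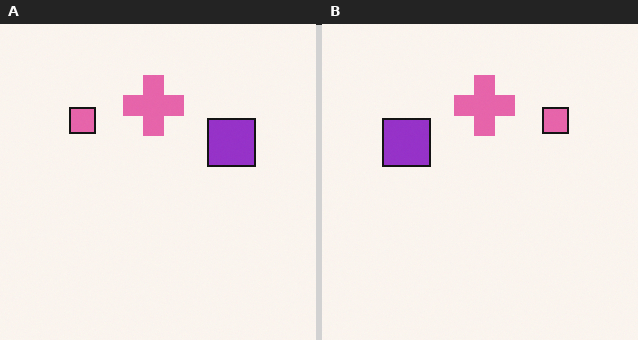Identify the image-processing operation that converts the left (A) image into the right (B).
It was flipped horizontally (left ↔ right).

The pink square is in the top-left of the left (A) image and the top-right of the right (B) — shapes on opposite sides of the vertical midline have swapped in a mirror flip.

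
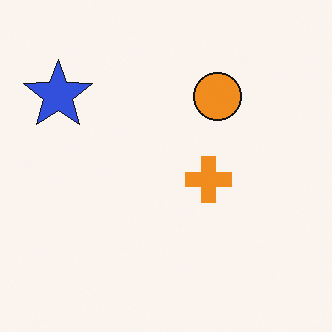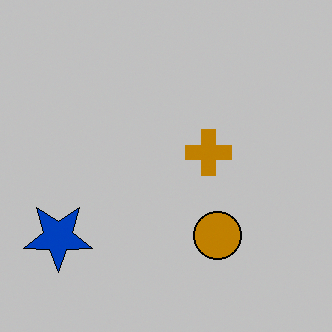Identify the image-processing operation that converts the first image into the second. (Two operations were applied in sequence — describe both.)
Flipped vertically (top ↔ bottom), then heavily posterized to just a handful of flat colors.

The blue star is in the top-left of the first image and the bottom-left of the second — shapes on opposite sides of the horizontal midline have swapped in a mirror flip. Each flat color has snapped to a coarser quantized level — most visibly, the near-white background has dropped to a flat grey.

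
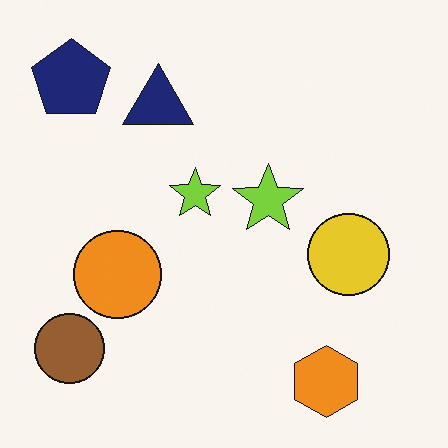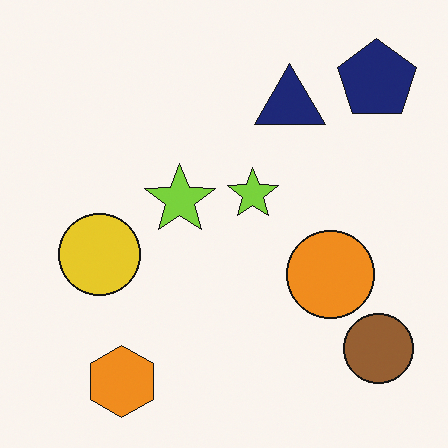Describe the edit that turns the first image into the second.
The transformation is: flipped horizontally (left ↔ right).

The brown circle is in the bottom-left of the first image and the bottom-right of the second — shapes on opposite sides of the vertical midline have swapped in a mirror flip.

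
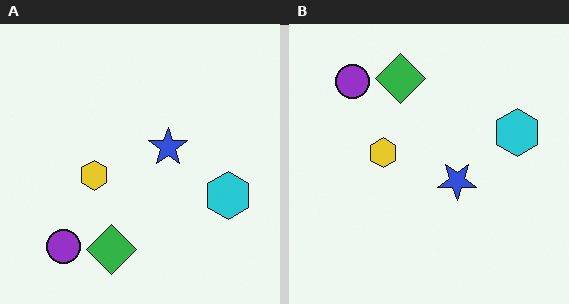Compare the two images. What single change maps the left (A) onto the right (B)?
The image was flipped vertically (top ↔ bottom).

The green diamond is in the bottom of the left (A) image and the top of the right (B) — shapes on opposite sides of the horizontal midline have swapped in a mirror flip.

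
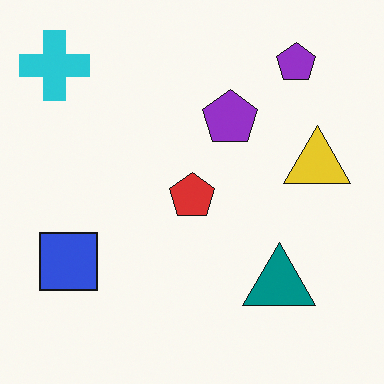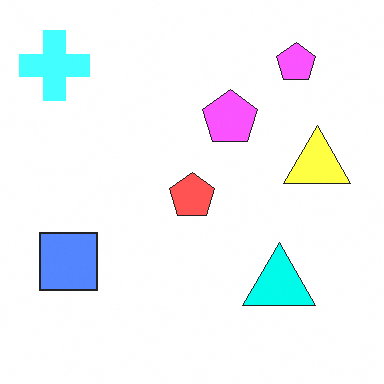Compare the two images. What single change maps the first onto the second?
The second image is the first brightened a lot.

Every pixel — background and shapes alike — is uniformly brightened.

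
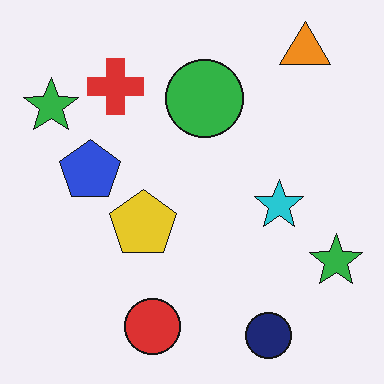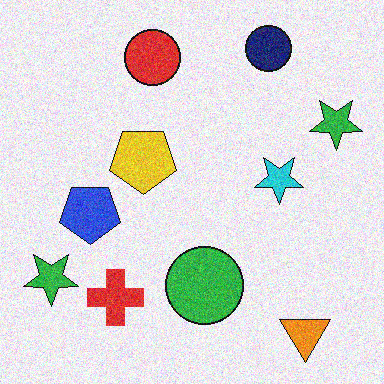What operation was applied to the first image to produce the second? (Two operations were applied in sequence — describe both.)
The second image is the first flipped vertically (top ↔ bottom), then degraded with visible gaussian noise.

The navy circle is in the bottom-right of the first image and the top-right of the second — shapes on opposite sides of the horizontal midline have swapped in a mirror flip. Random speckle covers the whole image, including the flat background.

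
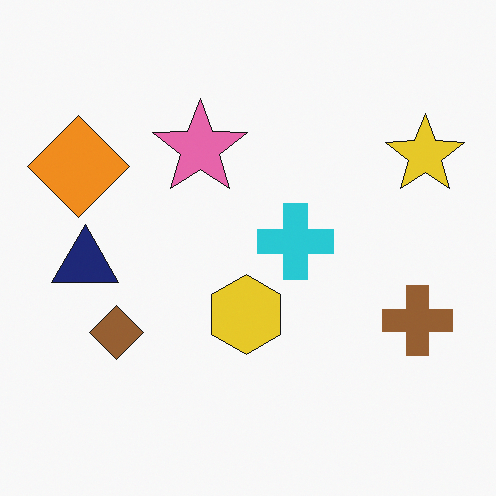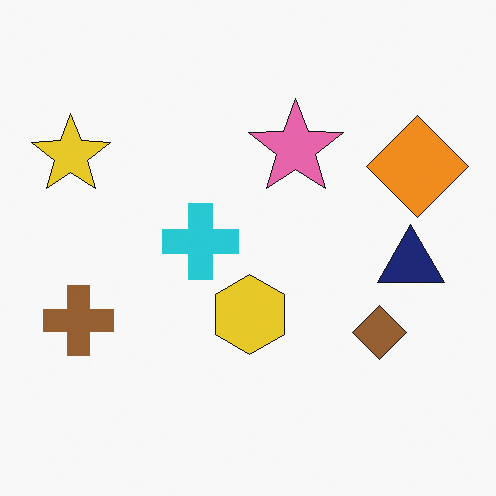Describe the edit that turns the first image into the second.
The image was flipped horizontally (left ↔ right).

The yellow star is in the top-right of the first image and the top-left of the second — shapes on opposite sides of the vertical midline have swapped in a mirror flip.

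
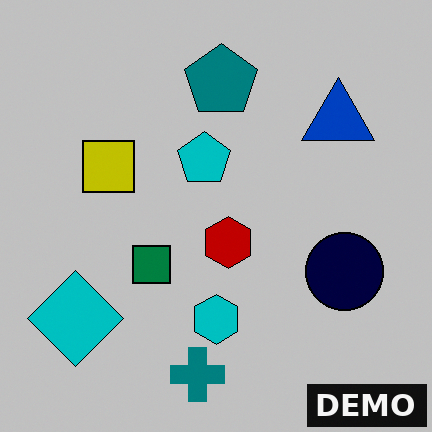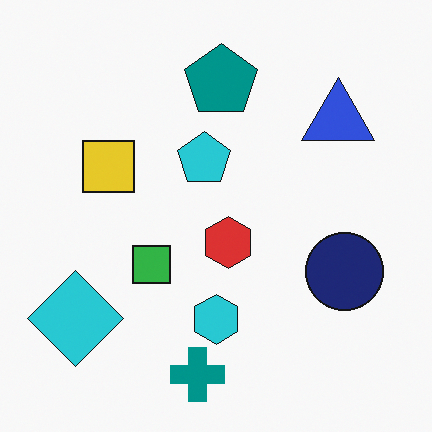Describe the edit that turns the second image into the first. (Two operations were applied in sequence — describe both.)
The image was heavily posterized to just a handful of flat colors, then watermarked with the text "DEMO" in the lower-right corner.

Each flat color has snapped to a coarser quantized level — most visibly, the near-white background has dropped to a flat grey. A dark label reading "DEMO" appears in the lower-right corner.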